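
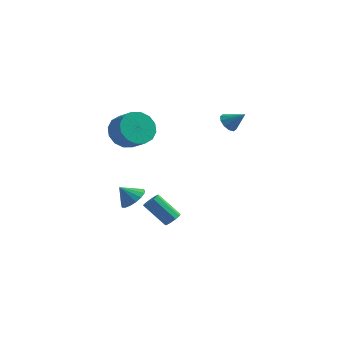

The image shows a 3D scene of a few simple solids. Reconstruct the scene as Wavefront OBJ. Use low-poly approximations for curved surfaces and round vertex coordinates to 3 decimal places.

v -0.388 0.598 -3.568
v -0.105 0.251 -3.266
v -1.349 0.295 -2.05
v -1.632 0.642 -2.352
v -0.011 0.598 -3.182
v -1.254 0.642 -1.966
v -0.093 0.945 -3.279
v -1.336 0.989 -2.062
v -0.313 1.13 -3.51
v -1.556 1.174 -2.294
v -0.569 1.066 -3.769
v -1.812 1.11 -2.553
v -0.74 0.783 -3.934
v -1.983 0.827 -2.718
v -0.747 0.413 -3.928
v -1.99 0.458 -2.711
v -0.586 0.131 -3.753
v -1.829 0.175 -2.537
v -0.332 0.066 -3.492
v -1.576 0.11 -2.275
v -2.532 -0.464 3.104
v -1.824 -0.302 2.331
v -0.941 -0.853 3.023
v -1.648 -1.016 3.796
v -1.794 0.145 2.648
v -0.911 -0.406 3.34
v -1.961 0.429 3.087
v -1.078 -0.123 3.779
v -2.28 0.473 3.531
v -1.397 -0.079 4.223
v -2.668 0.266 3.86
v -1.785 -0.285 4.552
v -3.018 -0.136 3.987
v -2.135 -0.688 4.679
v -3.239 -0.627 3.877
v -2.356 -1.178 4.569
v -3.269 -1.074 3.56
v -2.386 -1.625 4.252
v -3.102 -1.357 3.121
v -2.219 -1.909 3.813
v -2.783 -1.401 2.677
v -1.9 -1.953 3.369
v -2.395 -1.195 2.348
v -1.512 -1.746 3.04
v -2.045 -0.792 2.221
v -1.162 -1.344 2.913
v 1.892 2.673 3.024
v 2.285 2.81 2.55
v 2.788 2.707 3.776
v 2.151 3.145 2.696
v 1.918 3.3 2.966
v 1.675 3.216 3.259
v 1.515 2.925 3.461
v 1.5 2.537 3.497
v 1.634 2.202 3.352
v 1.867 2.047 3.081
v 2.11 2.131 2.789
v 2.27 2.422 2.586
v -2.558 0.505 -2.331
v -2.123 -0.176 -2.143
v -3.242 0.295 -1.509
v -1.951 0.109 -1.927
v -1.918 0.486 -1.804
v -2.031 0.866 -1.802
v -2.266 1.164 -1.921
v -2.567 1.311 -2.134
v -2.867 1.273 -2.392
v -3.095 1.059 -2.637
v -3.201 0.718 -2.811
v -3.159 0.328 -2.876
v -2.98 -0.021 -2.816
v -2.704 -0.25 -2.645
v -2.395 -0.306 -2.402
f 2 1 5
f 2 5 3
f 3 5 6
f 3 6 4
f 5 1 7
f 5 7 6
f 6 7 8
f 6 8 4
f 7 1 9
f 7 9 8
f 8 9 10
f 8 10 4
f 9 1 11
f 9 11 10
f 10 11 12
f 10 12 4
f 11 1 13
f 11 13 12
f 12 13 14
f 12 14 4
f 13 1 15
f 13 15 14
f 14 15 16
f 14 16 4
f 15 1 17
f 15 17 16
f 16 17 18
f 16 18 4
f 17 1 19
f 17 19 18
f 18 19 20
f 18 20 4
f 19 1 2
f 19 2 20
f 20 2 3
f 20 3 4
f 22 21 25
f 22 25 23
f 23 25 26
f 23 26 24
f 25 21 27
f 25 27 26
f 26 27 28
f 26 28 24
f 27 21 29
f 27 29 28
f 28 29 30
f 28 30 24
f 29 21 31
f 29 31 30
f 30 31 32
f 30 32 24
f 31 21 33
f 31 33 32
f 32 33 34
f 32 34 24
f 33 21 35
f 33 35 34
f 34 35 36
f 34 36 24
f 35 21 37
f 35 37 36
f 36 37 38
f 36 38 24
f 37 21 39
f 37 39 38
f 38 39 40
f 38 40 24
f 39 21 41
f 39 41 40
f 40 41 42
f 40 42 24
f 41 21 43
f 41 43 42
f 42 43 44
f 42 44 24
f 43 21 45
f 43 45 44
f 44 45 46
f 44 46 24
f 45 21 22
f 45 22 46
f 46 22 23
f 46 23 24
f 48 47 50
f 48 50 49
f 50 47 51
f 50 51 49
f 51 47 52
f 51 52 49
f 52 47 53
f 52 53 49
f 53 47 54
f 53 54 49
f 54 47 55
f 54 55 49
f 55 47 56
f 55 56 49
f 56 47 57
f 56 57 49
f 57 47 58
f 57 58 49
f 58 47 48
f 58 48 49
f 60 59 62
f 60 62 61
f 62 59 63
f 62 63 61
f 63 59 64
f 63 64 61
f 64 59 65
f 64 65 61
f 65 59 66
f 65 66 61
f 66 59 67
f 66 67 61
f 67 59 68
f 67 68 61
f 68 59 69
f 68 69 61
f 69 59 70
f 69 70 61
f 70 59 71
f 70 71 61
f 71 59 72
f 71 72 61
f 72 59 73
f 72 73 61
f 73 59 60
f 73 60 61



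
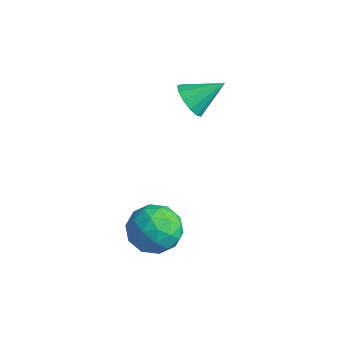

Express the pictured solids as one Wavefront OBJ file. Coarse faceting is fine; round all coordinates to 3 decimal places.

v 3.754 -2.747 -1.234
v 4.639 -3.383 -1
v 2.661 -4.137 -0.88
v 3.546 -4.773 -0.646
v 3.267 -3.934 0.033
v 3.942 -3.075 -0.186
v 3.358 -4.445 -1.694
v 4.033 -3.586 -1.913
v 4.394 -4.432 -1.284
v 4.338 -4.117 -0.217
v 2.962 -3.403 -1.663
v 2.906 -3.088 -0.596
v 4.292 -2.943 -1.148
v 3.008 -4.577 -0.732
v 2.844 -4.084 -0.333
v 3.364 -4.458 -0.195
v 3.883 -2.762 -0.67
v 4.403 -3.136 -0.532
v 3.597 -3.46 0.075
v 2.897 -4.384 -1.348
v 3.417 -4.758 -1.21
v 3.936 -3.062 -1.685
v 4.456 -3.436 -1.547
v 3.703 -4.06 -1.955
v 4.668 -3.933 -1.177
v 4.026 -4.751 -0.969
v 3.916 -4.558 -1.586
v 4.312 -4.053 -1.714
v 4.635 -3.748 -0.55
v 3.993 -4.565 -0.342
v 3.829 -4.072 0.057
v 4.226 -3.567 -0.071
v 4.492 -4.365 -0.717
v 3.307 -2.955 -1.538
v 2.665 -3.772 -1.33
v 3.074 -3.953 -1.809
v 3.471 -3.448 -1.937
v 3.274 -2.769 -0.911
v 2.632 -3.587 -0.703
v 2.988 -3.467 -0.166
v 3.384 -2.962 -0.294
v 2.808 -3.155 -1.163
v 1.602 -0.549 3.29
v 2.229 -0.512 2.764
v 2.238 0.589 4.13
v 1.91 -0.217 2.607
v 1.493 -0.028 2.667
v 1.11 -0.004 2.925
v 0.884 -0.153 3.299
v 0.885 -0.428 3.67
v 1.114 -0.741 3.921
v 1.498 -0.993 3.972
v 1.915 -1.104 3.806
v 2.232 -1.039 3.477
v 2.349 -0.818 3.088
f 1 38 17
f 38 12 41
f 17 41 6
f 38 41 17
f 1 17 13
f 17 6 18
f 13 18 2
f 17 18 13
f 1 13 22
f 13 2 23
f 22 23 8
f 13 23 22
f 1 22 34
f 22 8 37
f 34 37 11
f 22 37 34
f 1 34 38
f 34 11 42
f 38 42 12
f 34 42 38
f 2 18 29
f 18 6 32
f 29 32 10
f 18 32 29
f 6 41 19
f 41 12 40
f 19 40 5
f 41 40 19
f 12 42 39
f 42 11 35
f 39 35 3
f 42 35 39
f 11 37 36
f 37 8 24
f 36 24 7
f 37 24 36
f 8 23 28
f 23 2 25
f 28 25 9
f 23 25 28
f 4 30 16
f 30 10 31
f 16 31 5
f 30 31 16
f 4 16 14
f 16 5 15
f 14 15 3
f 16 15 14
f 4 14 21
f 14 3 20
f 21 20 7
f 14 20 21
f 4 21 26
f 21 7 27
f 26 27 9
f 21 27 26
f 4 26 30
f 26 9 33
f 30 33 10
f 26 33 30
f 5 31 19
f 31 10 32
f 19 32 6
f 31 32 19
f 3 15 39
f 15 5 40
f 39 40 12
f 15 40 39
f 7 20 36
f 20 3 35
f 36 35 11
f 20 35 36
f 9 27 28
f 27 7 24
f 28 24 8
f 27 24 28
f 10 33 29
f 33 9 25
f 29 25 2
f 33 25 29
f 44 43 46
f 44 46 45
f 46 43 47
f 46 47 45
f 47 43 48
f 47 48 45
f 48 43 49
f 48 49 45
f 49 43 50
f 49 50 45
f 50 43 51
f 50 51 45
f 51 43 52
f 51 52 45
f 52 43 53
f 52 53 45
f 53 43 54
f 53 54 45
f 54 43 55
f 54 55 45
f 55 43 44
f 55 44 45



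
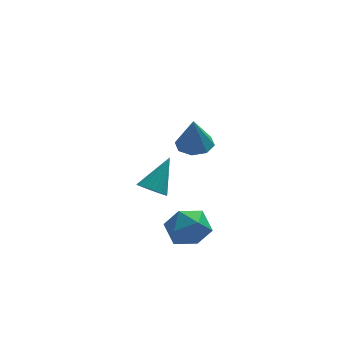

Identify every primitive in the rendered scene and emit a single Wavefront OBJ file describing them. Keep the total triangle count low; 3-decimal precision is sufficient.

v 2.682 -2.024 -2.682
v 3.589 -2.691 -2.211
v 2.111 -3.569 -3.769
v 3.018 -4.236 -3.298
v 2.078 -3.901 -2.596
v 2.432 -2.947 -1.924
v 3.268 -3.313 -4.056
v 3.622 -2.359 -3.384
v 3.951 -3.488 -3.061
v 3.216 -3.851 -2.158
v 2.484 -2.409 -3.822
v 1.749 -2.772 -2.919
v 1.652 0.904 -3.147
v 1.967 1.407 -3.712
v 2.688 1.976 -1.613
v 1.678 1.567 -3.629
v 1.384 1.612 -3.462
v 1.136 1.534 -3.24
v 0.978 1.347 -3.003
v 0.936 1.084 -2.791
v 1.018 0.789 -2.64
v 1.21 0.514 -2.577
v 1.478 0.307 -2.613
v 1.776 0.202 -2.741
v 2.053 0.219 -2.939
v 2.26 0.354 -3.174
v 2.363 0.584 -3.404
v 2.342 0.87 -3.589
v 2.202 1.161 -3.698
v 3.305 -2.068 2.083
v 4.192 -2.347 2.093
v 3.195 -2.352 3.837
v 4.126 -1.647 2.203
v 3.578 -1.193 2.242
v 2.871 -1.252 2.188
v 2.418 -1.788 2.073
v 2.484 -2.489 1.963
v 3.031 -2.942 1.924
v 3.739 -2.883 1.978
f 1 12 6
f 1 6 2
f 1 2 8
f 1 8 11
f 1 11 12
f 2 6 10
f 6 12 5
f 12 11 3
f 11 8 7
f 8 2 9
f 4 10 5
f 4 5 3
f 4 3 7
f 4 7 9
f 4 9 10
f 5 10 6
f 3 5 12
f 7 3 11
f 9 7 8
f 10 9 2
f 14 13 16
f 14 16 15
f 16 13 17
f 16 17 15
f 17 13 18
f 17 18 15
f 18 13 19
f 18 19 15
f 19 13 20
f 19 20 15
f 20 13 21
f 20 21 15
f 21 13 22
f 21 22 15
f 22 13 23
f 22 23 15
f 23 13 24
f 23 24 15
f 24 13 25
f 24 25 15
f 25 13 26
f 25 26 15
f 26 13 27
f 26 27 15
f 27 13 28
f 27 28 15
f 28 13 29
f 28 29 15
f 29 13 14
f 29 14 15
f 31 30 33
f 31 33 32
f 33 30 34
f 33 34 32
f 34 30 35
f 34 35 32
f 35 30 36
f 35 36 32
f 36 30 37
f 36 37 32
f 37 30 38
f 37 38 32
f 38 30 39
f 38 39 32
f 39 30 31
f 39 31 32



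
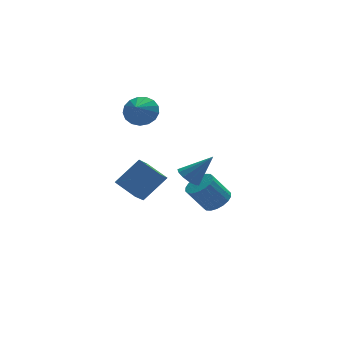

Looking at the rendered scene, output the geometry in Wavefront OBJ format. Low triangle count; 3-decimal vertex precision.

v 2.087 0.499 -3.904
v 2.832 0.774 -3.421
v 1.838 0.955 -1.992
v 1.093 0.681 -2.476
v 2.683 1.13 -3.57
v 1.689 1.311 -2.141
v 2.416 1.361 -3.785
v 1.422 1.542 -2.356
v 2.083 1.422 -4.024
v 1.089 1.603 -2.595
v 1.751 1.299 -4.239
v 0.757 1.481 -2.811
v 1.486 1.019 -4.388
v 0.492 1.2 -2.96
v 1.34 0.635 -4.441
v 0.346 0.817 -3.013
v 1.342 0.225 -4.388
v 0.348 0.406 -2.959
v 1.491 -0.131 -4.239
v 0.497 0.05 -2.81
v 1.758 -0.362 -4.024
v 0.764 -0.181 -2.595
v 2.091 -0.423 -3.785
v 1.097 -0.242 -2.356
v 2.423 -0.301 -3.569
v 1.429 -0.119 -2.141
v 2.688 -0.02 -3.42
v 1.694 0.161 -1.992
v 2.834 0.363 -3.367
v 1.84 0.545 -1.939
v -0.853 -3.098 0.349
v -0.481 -2.456 0.142
v 0.393 -3.362 1.771
v -0.783 -2.335 0.429
v -1.107 -2.456 0.691
v -1.351 -2.781 0.844
v -1.437 -3.206 0.84
v -1.337 -3.597 0.68
v -1.084 -3.829 0.415
v -0.758 -3.829 0.129
v -0.462 -3.597 -0.087
v -0.29 -3.206 -0.165
v -0.297 -2.781 -0.08
v -0.988 4.457 1.712
v -0.206 4.543 2.391
v -1.612 3.523 2.548
v -0.53 4.891 2.539
v -0.959 5.139 2.496
v -1.395 5.232 2.274
v -1.737 5.147 1.924
v -1.909 4.903 1.524
v -1.869 4.558 1.168
v -1.627 4.19 0.936
v -1.24 3.882 0.882
v -0.794 3.707 1.019
v -0.393 3.703 1.313
v -0.128 3.872 1.7
v -0.061 4.175 2.089
v -2.544 0.797 -2.884
v -3.294 2.021 -2.274
v -1.762 1.745 -3.827
v -2.512 2.97 -3.218
v -1.088 0.99 -1.482
v -1.838 2.215 -0.873
v -0.306 1.939 -2.426
v -1.056 3.163 -1.816
f 2 1 5
f 2 5 3
f 3 5 6
f 3 6 4
f 5 1 7
f 5 7 6
f 6 7 8
f 6 8 4
f 7 1 9
f 7 9 8
f 8 9 10
f 8 10 4
f 9 1 11
f 9 11 10
f 10 11 12
f 10 12 4
f 11 1 13
f 11 13 12
f 12 13 14
f 12 14 4
f 13 1 15
f 13 15 14
f 14 15 16
f 14 16 4
f 15 1 17
f 15 17 16
f 16 17 18
f 16 18 4
f 17 1 19
f 17 19 18
f 18 19 20
f 18 20 4
f 19 1 21
f 19 21 20
f 20 21 22
f 20 22 4
f 21 1 23
f 21 23 22
f 22 23 24
f 22 24 4
f 23 1 25
f 23 25 24
f 24 25 26
f 24 26 4
f 25 1 27
f 25 27 26
f 26 27 28
f 26 28 4
f 27 1 29
f 27 29 28
f 28 29 30
f 28 30 4
f 29 1 2
f 29 2 30
f 30 2 3
f 30 3 4
f 32 31 34
f 32 34 33
f 34 31 35
f 34 35 33
f 35 31 36
f 35 36 33
f 36 31 37
f 36 37 33
f 37 31 38
f 37 38 33
f 38 31 39
f 38 39 33
f 39 31 40
f 39 40 33
f 40 31 41
f 40 41 33
f 41 31 42
f 41 42 33
f 42 31 43
f 42 43 33
f 43 31 32
f 43 32 33
f 45 44 47
f 45 47 46
f 47 44 48
f 47 48 46
f 48 44 49
f 48 49 46
f 49 44 50
f 49 50 46
f 50 44 51
f 50 51 46
f 51 44 52
f 51 52 46
f 52 44 53
f 52 53 46
f 53 44 54
f 53 54 46
f 54 44 55
f 54 55 46
f 55 44 56
f 55 56 46
f 56 44 57
f 56 57 46
f 57 44 58
f 57 58 46
f 58 44 45
f 58 45 46
f 60 62 59
f 63 60 59
f 59 62 61
f 61 63 59
f 60 66 62
f 64 60 63
f 64 66 60
f 62 66 61
f 65 63 61
f 61 66 65
f 65 64 63
f 66 64 65



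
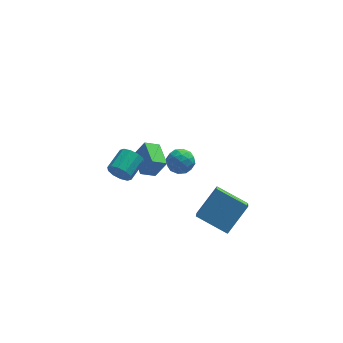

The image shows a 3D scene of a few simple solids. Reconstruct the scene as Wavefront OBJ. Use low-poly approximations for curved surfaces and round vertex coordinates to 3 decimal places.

v -1.591 3.229 -3.963
v -2.506 2.988 -3.443
v -1.884 4.923 -3.693
v -2.799 4.682 -3.173
v -0.881 3.158 -2.747
v -1.796 2.917 -2.227
v -1.174 4.852 -2.477
v -2.089 4.611 -1.957
v 2.228 -1.203 -5.28
v 1.985 -2.853 -3.876
v 0.507 -0.219 -4.421
v 0.265 -1.869 -3.017
v 3.535 -0.171 -3.843
v 3.293 -1.821 -2.439
v 1.815 0.813 -2.984
v 1.572 -0.837 -1.58
v -0.154 1.879 -0.741
v 0.433 1.221 -0.985
v -1.053 0.859 -0.155
v -0.466 0.201 -0.399
v -0.241 0.793 0.261
v 0.315 1.424 -0.101
v -0.935 0.656 -1.039
v -0.379 1.287 -1.401
v -0.049 0.466 -1.169
v 0.379 0.55 -0.366
v -0.999 1.53 -0.774
v -0.571 1.614 0.029
v 0.218 1.639 -0.915
v -0.838 0.441 -0.225
v -0.706 0.789 0.163
v -0.361 0.402 0.019
v 0.148 1.758 -0.395
v 0.494 1.372 -0.539
v 0.098 1.121 0.194
v -1.114 0.708 -0.601
v -0.768 0.322 -0.745
v -0.259 1.678 -1.159
v 0.086 1.291 -1.303
v -0.718 0.959 -1.334
v 0.28 0.809 -1.166
v -0.248 0.209 -0.821
v -0.524 0.477 -1.198
v -0.198 0.847 -1.411
v 0.532 0.859 -0.694
v 0.004 0.259 -0.349
v 0.136 0.607 0.039
v 0.462 0.978 -0.174
v 0.248 0.415 -0.802
v -0.624 1.821 -0.791
v -1.152 1.221 -0.446
v -1.082 1.102 -0.966
v -0.756 1.473 -1.179
v -0.372 1.871 -0.319
v -0.9 1.271 0.026
v -0.422 1.233 0.271
v -0.096 1.603 0.058
v -0.868 1.665 -0.338
v -4.186 -3.676 3.248
v -3.757 -3.74 2.612
v -2.964 -2.627 3.036
v -3.394 -2.564 3.672
v -4.119 -3.445 2.517
v -3.326 -2.333 2.94
v -4.506 -3.239 2.7
v -3.714 -2.127 3.124
v -4.772 -3.2 3.094
v -3.979 -2.088 3.517
v -4.813 -3.343 3.546
v -4.021 -2.23 3.97
v -4.616 -3.613 3.884
v -3.823 -2.5 4.308
v -4.254 -3.907 3.98
v -3.461 -2.795 4.403
v -3.866 -4.113 3.796
v -3.074 -3.001 4.22
v -3.601 -4.152 3.403
v -2.808 -3.04 3.826
v -3.559 -4.01 2.95
v -2.767 -2.897 3.374
f 2 4 1
f 5 2 1
f 1 4 3
f 3 5 1
f 2 8 4
f 6 2 5
f 6 8 2
f 4 8 3
f 7 5 3
f 3 8 7
f 7 6 5
f 8 6 7
f 10 12 9
f 13 10 9
f 9 12 11
f 11 13 9
f 10 16 12
f 14 10 13
f 14 16 10
f 12 16 11
f 15 13 11
f 11 16 15
f 15 14 13
f 16 14 15
f 17 54 33
f 54 28 57
f 33 57 22
f 54 57 33
f 17 33 29
f 33 22 34
f 29 34 18
f 33 34 29
f 17 29 38
f 29 18 39
f 38 39 24
f 29 39 38
f 17 38 50
f 38 24 53
f 50 53 27
f 38 53 50
f 17 50 54
f 50 27 58
f 54 58 28
f 50 58 54
f 18 34 45
f 34 22 48
f 45 48 26
f 34 48 45
f 22 57 35
f 57 28 56
f 35 56 21
f 57 56 35
f 28 58 55
f 58 27 51
f 55 51 19
f 58 51 55
f 27 53 52
f 53 24 40
f 52 40 23
f 53 40 52
f 24 39 44
f 39 18 41
f 44 41 25
f 39 41 44
f 20 46 32
f 46 26 47
f 32 47 21
f 46 47 32
f 20 32 30
f 32 21 31
f 30 31 19
f 32 31 30
f 20 30 37
f 30 19 36
f 37 36 23
f 30 36 37
f 20 37 42
f 37 23 43
f 42 43 25
f 37 43 42
f 20 42 46
f 42 25 49
f 46 49 26
f 42 49 46
f 21 47 35
f 47 26 48
f 35 48 22
f 47 48 35
f 19 31 55
f 31 21 56
f 55 56 28
f 31 56 55
f 23 36 52
f 36 19 51
f 52 51 27
f 36 51 52
f 25 43 44
f 43 23 40
f 44 40 24
f 43 40 44
f 26 49 45
f 49 25 41
f 45 41 18
f 49 41 45
f 60 59 63
f 60 63 61
f 61 63 64
f 61 64 62
f 63 59 65
f 63 65 64
f 64 65 66
f 64 66 62
f 65 59 67
f 65 67 66
f 66 67 68
f 66 68 62
f 67 59 69
f 67 69 68
f 68 69 70
f 68 70 62
f 69 59 71
f 69 71 70
f 70 71 72
f 70 72 62
f 71 59 73
f 71 73 72
f 72 73 74
f 72 74 62
f 73 59 75
f 73 75 74
f 74 75 76
f 74 76 62
f 75 59 77
f 75 77 76
f 76 77 78
f 76 78 62
f 77 59 79
f 77 79 78
f 78 79 80
f 78 80 62
f 79 59 60
f 79 60 80
f 80 60 61
f 80 61 62



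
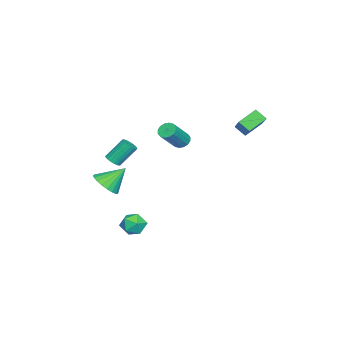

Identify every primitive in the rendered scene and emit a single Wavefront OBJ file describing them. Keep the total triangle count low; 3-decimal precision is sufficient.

v -2.358 -0.42 0.865
v -1.91 -0.139 0.561
v -0.654 -0.659 1.931
v -1.102 -0.94 2.235
v -2.029 0.081 0.753
v -0.773 -0.438 2.123
v -2.236 0.167 0.975
v -0.98 -0.352 2.346
v -2.476 0.096 1.168
v -1.22 -0.424 2.538
v -2.684 -0.114 1.28
v -1.428 -0.633 2.65
v -2.805 -0.406 1.28
v -1.549 -0.925 2.65
v -2.806 -0.701 1.169
v -1.55 -1.221 2.539
v -2.687 -0.922 0.977
v -1.431 -1.441 2.347
v -2.48 -1.008 0.754
v -1.224 -1.527 2.125
v -2.24 -0.936 0.562
v -0.984 -1.456 1.932
v -2.032 -0.727 0.45
v -0.776 -1.246 1.82
v -1.911 -0.435 0.45
v -0.655 -0.954 1.82
v 1.441 -3.897 -1.498
v 1.907 -4.441 -0.786
v 0.819 -2.863 -0.302
v 2.198 -4.155 -0.882
v 2.359 -3.824 -1.084
v 2.362 -3.506 -1.358
v 2.205 -3.255 -1.657
v 1.916 -3.116 -1.928
v 1.545 -3.112 -2.124
v 1.156 -3.243 -2.213
v 0.816 -3.488 -2.178
v 0.585 -3.803 -2.025
v 0.501 -4.135 -1.782
v 0.58 -4.426 -1.489
v 0.808 -4.625 -1.198
v 1.146 -4.699 -0.959
v 1.534 -4.634 -0.813
v 2.695 -1.344 -3.233
v 3.314 -0.729 -3.249
v 3.666 -2.331 -3.511
v 4.285 -1.716 -3.527
v 3.897 -1.924 -2.774
v 3.297 -1.314 -2.602
v 3.683 -1.746 -4.158
v 3.083 -1.136 -3.986
v 3.925 -0.978 -3.821
v 4.058 -1.088 -2.966
v 2.922 -1.972 -3.794
v 3.055 -2.082 -2.939
v -0.239 -4.019 -0.354
v 0.208 -4.179 -0.057
v -0.314 -3.281 1.211
v -0.761 -3.121 0.914
v 0.286 -3.986 -0.162
v -0.236 -3.088 1.107
v 0.273 -3.799 -0.3
v -0.249 -2.9 0.969
v 0.171 -3.649 -0.447
v -0.351 -2.751 0.822
v -0.001 -3.564 -0.578
v -0.523 -2.666 0.69
v -0.215 -3.558 -0.671
v -0.737 -2.66 0.598
v -0.432 -3.631 -0.709
v -0.955 -2.733 0.56
v -0.617 -3.771 -0.685
v -1.139 -2.873 0.584
v -0.736 -3.954 -0.605
v -1.258 -3.056 0.664
v -0.769 -4.149 -0.481
v -1.291 -3.251 0.788
v -0.71 -4.321 -0.335
v -1.232 -3.423 0.934
v -0.57 -4.44 -0.193
v -1.092 -3.542 1.076
v -0.373 -4.487 -0.078
v -0.895 -3.589 1.191
v -0.152 -4.453 -0.012
v -0.675 -3.555 1.257
v 0.053 -4.344 -0.004
v -0.469 -3.446 1.265
v -2.85 4.376 2.734
v -2.998 3.691 3.299
v -1.271 5.028 3.939
v -1.419 4.343 4.503
v -1.981 3.597 2.017
v -2.129 2.912 2.581
v -0.402 4.249 3.221
v -0.55 3.564 3.786
f 2 1 5
f 2 5 3
f 3 5 6
f 3 6 4
f 5 1 7
f 5 7 6
f 6 7 8
f 6 8 4
f 7 1 9
f 7 9 8
f 8 9 10
f 8 10 4
f 9 1 11
f 9 11 10
f 10 11 12
f 10 12 4
f 11 1 13
f 11 13 12
f 12 13 14
f 12 14 4
f 13 1 15
f 13 15 14
f 14 15 16
f 14 16 4
f 15 1 17
f 15 17 16
f 16 17 18
f 16 18 4
f 17 1 19
f 17 19 18
f 18 19 20
f 18 20 4
f 19 1 21
f 19 21 20
f 20 21 22
f 20 22 4
f 21 1 23
f 21 23 22
f 22 23 24
f 22 24 4
f 23 1 25
f 23 25 24
f 24 25 26
f 24 26 4
f 25 1 2
f 25 2 26
f 26 2 3
f 26 3 4
f 28 27 30
f 28 30 29
f 30 27 31
f 30 31 29
f 31 27 32
f 31 32 29
f 32 27 33
f 32 33 29
f 33 27 34
f 33 34 29
f 34 27 35
f 34 35 29
f 35 27 36
f 35 36 29
f 36 27 37
f 36 37 29
f 37 27 38
f 37 38 29
f 38 27 39
f 38 39 29
f 39 27 40
f 39 40 29
f 40 27 41
f 40 41 29
f 41 27 42
f 41 42 29
f 42 27 43
f 42 43 29
f 43 27 28
f 43 28 29
f 44 55 49
f 44 49 45
f 44 45 51
f 44 51 54
f 44 54 55
f 45 49 53
f 49 55 48
f 55 54 46
f 54 51 50
f 51 45 52
f 47 53 48
f 47 48 46
f 47 46 50
f 47 50 52
f 47 52 53
f 48 53 49
f 46 48 55
f 50 46 54
f 52 50 51
f 53 52 45
f 57 56 60
f 57 60 58
f 58 60 61
f 58 61 59
f 60 56 62
f 60 62 61
f 61 62 63
f 61 63 59
f 62 56 64
f 62 64 63
f 63 64 65
f 63 65 59
f 64 56 66
f 64 66 65
f 65 66 67
f 65 67 59
f 66 56 68
f 66 68 67
f 67 68 69
f 67 69 59
f 68 56 70
f 68 70 69
f 69 70 71
f 69 71 59
f 70 56 72
f 70 72 71
f 71 72 73
f 71 73 59
f 72 56 74
f 72 74 73
f 73 74 75
f 73 75 59
f 74 56 76
f 74 76 75
f 75 76 77
f 75 77 59
f 76 56 78
f 76 78 77
f 77 78 79
f 77 79 59
f 78 56 80
f 78 80 79
f 79 80 81
f 79 81 59
f 80 56 82
f 80 82 81
f 81 82 83
f 81 83 59
f 82 56 84
f 82 84 83
f 83 84 85
f 83 85 59
f 84 56 86
f 84 86 85
f 85 86 87
f 85 87 59
f 86 56 57
f 86 57 87
f 87 57 58
f 87 58 59
f 89 91 88
f 92 89 88
f 88 91 90
f 90 92 88
f 89 95 91
f 93 89 92
f 93 95 89
f 91 95 90
f 94 92 90
f 90 95 94
f 94 93 92
f 95 93 94



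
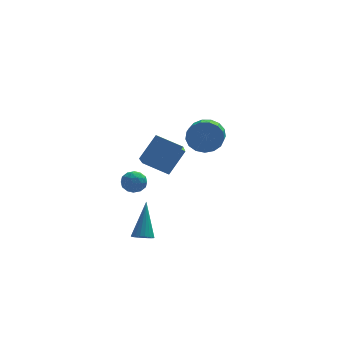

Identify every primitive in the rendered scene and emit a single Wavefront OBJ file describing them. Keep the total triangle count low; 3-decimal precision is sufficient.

v -3.17 -1.857 1.193
v -2.727 -1.377 0.991
v -2.493 -2.643 0.809
v -2.05 -2.163 0.607
v -2.15 -2.277 1.273
v -2.568 -1.792 1.511
v -2.652 -2.228 0.289
v -3.07 -1.743 0.527
v -2.407 -1.607 0.432
v -2.097 -1.637 1.041
v -3.123 -2.383 0.759
v -2.813 -2.413 1.368
v -3.008 -1.548 1.126
v -2.212 -2.472 0.674
v -2.271 -2.539 1.066
v -2.011 -2.257 0.947
v -2.914 -1.792 1.431
v -2.654 -1.51 1.312
v -2.315 -2.039 1.478
v -2.566 -2.51 0.488
v -2.306 -2.228 0.369
v -3.209 -1.763 0.853
v -2.949 -1.481 0.734
v -2.905 -1.981 0.322
v -2.56 -1.401 0.679
v -2.162 -1.863 0.453
v -2.515 -1.901 0.266
v -2.761 -1.616 0.406
v -2.377 -1.419 1.036
v -1.979 -1.88 0.811
v -2.038 -1.948 1.202
v -2.284 -1.662 1.342
v -2.189 -1.553 0.708
v -3.241 -2.14 0.989
v -2.843 -2.601 0.764
v -2.936 -2.358 0.458
v -3.182 -2.072 0.598
v -3.058 -2.157 1.347
v -2.66 -2.619 1.121
v -2.459 -2.404 1.394
v -2.705 -2.119 1.534
v -3.031 -2.467 1.092
v -2.302 -3.798 -1.92
v -1.867 -3.536 -2.155
v -2.058 -2.622 -0.16
v -2.045 -3.402 -2.22
v -2.268 -3.336 -2.233
v -2.497 -3.349 -2.192
v -2.692 -3.441 -2.104
v -2.82 -3.594 -1.984
v -2.858 -3.782 -1.853
v -2.8 -3.974 -1.733
v -2.656 -4.134 -1.645
v -2.451 -4.237 -1.605
v -2.22 -4.264 -1.62
v -2.004 -4.21 -1.686
v -1.839 -4.085 -1.792
v -1.754 -3.91 -1.921
v -1.764 -3.716 -2.049
v 1.352 3.608 1.281
v 1.785 3.279 0.465
v 1.581 1.923 0.904
v 1.148 2.252 1.719
v 2.139 3.325 0.769
v 1.935 1.968 1.208
v 2.312 3.435 1.191
v 2.108 2.079 1.63
v 2.266 3.585 1.633
v 2.062 2.228 2.072
v 2.01 3.74 1.994
v 1.807 2.384 2.433
v 1.604 3.865 2.192
v 1.4 2.509 2.631
v 1.14 3.931 2.181
v 0.936 2.575 2.62
v 0.724 3.924 1.964
v 0.52 2.567 2.403
v 0.452 3.843 1.59
v 0.248 2.487 2.029
v 0.387 3.709 1.145
v 0.183 2.353 1.584
v 0.542 3.552 0.732
v 0.338 2.196 1.17
v 0.883 3.408 0.444
v 0.679 2.052 0.882
v 1.331 3.309 0.347
v 1.128 1.953 0.786
v -2.386 -2.745 2.848
v -1.55 -2.034 4.04
v -2.157 -1.13 1.724
v -1.321 -0.42 2.916
v -1.139 -3.3 2.304
v -0.303 -2.59 3.496
v -0.91 -1.686 1.18
v -0.074 -0.975 2.372
f 1 38 17
f 38 12 41
f 17 41 6
f 38 41 17
f 1 17 13
f 17 6 18
f 13 18 2
f 17 18 13
f 1 13 22
f 13 2 23
f 22 23 8
f 13 23 22
f 1 22 34
f 22 8 37
f 34 37 11
f 22 37 34
f 1 34 38
f 34 11 42
f 38 42 12
f 34 42 38
f 2 18 29
f 18 6 32
f 29 32 10
f 18 32 29
f 6 41 19
f 41 12 40
f 19 40 5
f 41 40 19
f 12 42 39
f 42 11 35
f 39 35 3
f 42 35 39
f 11 37 36
f 37 8 24
f 36 24 7
f 37 24 36
f 8 23 28
f 23 2 25
f 28 25 9
f 23 25 28
f 4 30 16
f 30 10 31
f 16 31 5
f 30 31 16
f 4 16 14
f 16 5 15
f 14 15 3
f 16 15 14
f 4 14 21
f 14 3 20
f 21 20 7
f 14 20 21
f 4 21 26
f 21 7 27
f 26 27 9
f 21 27 26
f 4 26 30
f 26 9 33
f 30 33 10
f 26 33 30
f 5 31 19
f 31 10 32
f 19 32 6
f 31 32 19
f 3 15 39
f 15 5 40
f 39 40 12
f 15 40 39
f 7 20 36
f 20 3 35
f 36 35 11
f 20 35 36
f 9 27 28
f 27 7 24
f 28 24 8
f 27 24 28
f 10 33 29
f 33 9 25
f 29 25 2
f 33 25 29
f 44 43 46
f 44 46 45
f 46 43 47
f 46 47 45
f 47 43 48
f 47 48 45
f 48 43 49
f 48 49 45
f 49 43 50
f 49 50 45
f 50 43 51
f 50 51 45
f 51 43 52
f 51 52 45
f 52 43 53
f 52 53 45
f 53 43 54
f 53 54 45
f 54 43 55
f 54 55 45
f 55 43 56
f 55 56 45
f 56 43 57
f 56 57 45
f 57 43 58
f 57 58 45
f 58 43 59
f 58 59 45
f 59 43 44
f 59 44 45
f 61 60 64
f 61 64 62
f 62 64 65
f 62 65 63
f 64 60 66
f 64 66 65
f 65 66 67
f 65 67 63
f 66 60 68
f 66 68 67
f 67 68 69
f 67 69 63
f 68 60 70
f 68 70 69
f 69 70 71
f 69 71 63
f 70 60 72
f 70 72 71
f 71 72 73
f 71 73 63
f 72 60 74
f 72 74 73
f 73 74 75
f 73 75 63
f 74 60 76
f 74 76 75
f 75 76 77
f 75 77 63
f 76 60 78
f 76 78 77
f 77 78 79
f 77 79 63
f 78 60 80
f 78 80 79
f 79 80 81
f 79 81 63
f 80 60 82
f 80 82 81
f 81 82 83
f 81 83 63
f 82 60 84
f 82 84 83
f 83 84 85
f 83 85 63
f 84 60 86
f 84 86 85
f 85 86 87
f 85 87 63
f 86 60 61
f 86 61 87
f 87 61 62
f 87 62 63
f 89 91 88
f 92 89 88
f 88 91 90
f 90 92 88
f 89 95 91
f 93 89 92
f 93 95 89
f 91 95 90
f 94 92 90
f 90 95 94
f 94 93 92
f 95 93 94



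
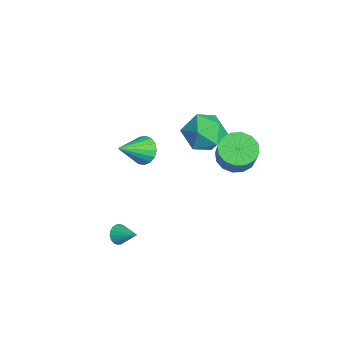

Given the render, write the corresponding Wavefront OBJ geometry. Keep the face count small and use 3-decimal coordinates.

v -3.086 -1.461 0.458
v -2.76 -1.81 -0.221
v -2.494 -2.859 1.462
v -2.466 -1.584 -0.079
v -2.313 -1.33 0.185
v -2.337 -1.106 0.512
v -2.533 -0.963 0.827
v -2.855 -0.934 1.057
v -3.231 -1.026 1.15
v -3.573 -1.217 1.085
v -3.803 -1.464 0.876
v -3.869 -1.711 0.572
v -3.756 -1.9 0.241
v -3.489 -1.988 -0.04
v -3.13 -1.956 -0.206
v -0.316 2.29 1.609
v 0.167 1.506 1.273
v 0.819 1.426 2.395
v 0.336 2.21 2.731
v 0.451 1.903 1.136
v 1.102 1.824 2.258
v 0.529 2.404 1.126
v 1.181 2.325 2.248
v 0.381 2.875 1.245
v 1.033 2.795 2.367
v 0.046 3.188 1.462
v 0.698 3.109 2.584
v -0.385 3.261 1.718
v 0.267 3.182 2.84
v -0.799 3.074 1.945
v -0.147 2.994 3.067
v -1.082 2.676 2.082
v -0.431 2.597 3.204
v -1.161 2.175 2.092
v -0.509 2.096 3.214
v -1.013 1.705 1.973
v -0.361 1.625 3.095
v -0.678 1.391 1.756
v -0.026 1.312 2.878
v -0.247 1.318 1.5
v 0.405 1.239 2.622
v 2.632 -4.066 0.015
v 3.021 -4.235 -0.336
v 3.448 -3.414 0.605
v 2.936 -4.032 -0.443
v 2.79 -3.835 -0.459
v 2.614 -3.685 -0.381
v 2.441 -3.61 -0.225
v 2.306 -3.625 -0.022
v 2.235 -3.727 0.189
v 2.243 -3.897 0.365
v 2.328 -4.1 0.472
v 2.474 -4.297 0.488
v 2.65 -4.447 0.411
v 2.823 -4.523 0.255
v 2.958 -4.507 0.051
v 3.029 -4.405 -0.16
v -2.341 1.63 1.821
v -1.411 2.221 2.318
v -1.809 -0.001 2.762
v -0.879 0.59 3.259
v -2.011 0.859 3.588
v -2.34 1.866 3.006
v -0.88 0.354 2.074
v -1.209 1.361 1.492
v -0.508 1.432 2.474
v -1.207 1.744 3.411
v -2.013 0.476 1.669
v -2.712 0.788 2.606
f 2 1 4
f 2 4 3
f 4 1 5
f 4 5 3
f 5 1 6
f 5 6 3
f 6 1 7
f 6 7 3
f 7 1 8
f 7 8 3
f 8 1 9
f 8 9 3
f 9 1 10
f 9 10 3
f 10 1 11
f 10 11 3
f 11 1 12
f 11 12 3
f 12 1 13
f 12 13 3
f 13 1 14
f 13 14 3
f 14 1 15
f 14 15 3
f 15 1 2
f 15 2 3
f 17 16 20
f 17 20 18
f 18 20 21
f 18 21 19
f 20 16 22
f 20 22 21
f 21 22 23
f 21 23 19
f 22 16 24
f 22 24 23
f 23 24 25
f 23 25 19
f 24 16 26
f 24 26 25
f 25 26 27
f 25 27 19
f 26 16 28
f 26 28 27
f 27 28 29
f 27 29 19
f 28 16 30
f 28 30 29
f 29 30 31
f 29 31 19
f 30 16 32
f 30 32 31
f 31 32 33
f 31 33 19
f 32 16 34
f 32 34 33
f 33 34 35
f 33 35 19
f 34 16 36
f 34 36 35
f 35 36 37
f 35 37 19
f 36 16 38
f 36 38 37
f 37 38 39
f 37 39 19
f 38 16 40
f 38 40 39
f 39 40 41
f 39 41 19
f 40 16 17
f 40 17 41
f 41 17 18
f 41 18 19
f 43 42 45
f 43 45 44
f 45 42 46
f 45 46 44
f 46 42 47
f 46 47 44
f 47 42 48
f 47 48 44
f 48 42 49
f 48 49 44
f 49 42 50
f 49 50 44
f 50 42 51
f 50 51 44
f 51 42 52
f 51 52 44
f 52 42 53
f 52 53 44
f 53 42 54
f 53 54 44
f 54 42 55
f 54 55 44
f 55 42 56
f 55 56 44
f 56 42 57
f 56 57 44
f 57 42 43
f 57 43 44
f 58 69 63
f 58 63 59
f 58 59 65
f 58 65 68
f 58 68 69
f 59 63 67
f 63 69 62
f 69 68 60
f 68 65 64
f 65 59 66
f 61 67 62
f 61 62 60
f 61 60 64
f 61 64 66
f 61 66 67
f 62 67 63
f 60 62 69
f 64 60 68
f 66 64 65
f 67 66 59



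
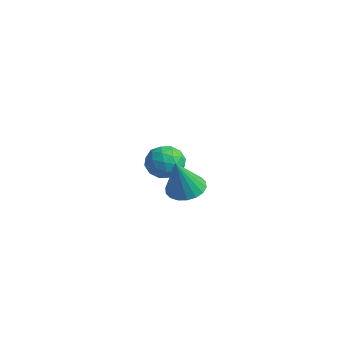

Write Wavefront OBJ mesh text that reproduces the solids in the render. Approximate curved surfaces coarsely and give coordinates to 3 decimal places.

v 3.209 1.96 0.705
v 3.617 1.394 0.403
v 3.511 1.36 2.235
v 3.849 1.636 0.452
v 3.954 1.942 0.552
v 3.911 2.251 0.682
v 3.729 2.503 0.816
v 3.445 2.647 0.929
v 3.114 2.655 0.997
v 2.802 2.526 1.008
v 2.57 2.284 0.958
v 2.465 1.978 0.859
v 2.508 1.669 0.729
v 2.689 1.417 0.595
v 2.974 1.273 0.482
v 3.305 1.265 0.414
v -1.655 4.122 0.195
v -1.11 4.478 -0.353
v -1.83 3.062 -0.667
v -1.285 3.418 -1.215
v -1.002 3.11 -0.473
v -0.894 3.765 0.06
v -2.046 3.775 -1.08
v -1.938 4.43 -0.547
v -1.351 4.263 -1.141
v -0.706 3.852 -0.767
v -2.234 3.688 -0.253
v -1.589 3.277 0.121
v -1.367 4.393 -0.003
v -1.573 3.147 -1.017
v -1.407 2.966 -0.581
v -1.086 3.175 -0.903
v -1.24 3.974 0.239
v -0.92 4.183 -0.083
v -0.857 3.379 -0.154
v -2.02 3.357 -0.937
v -1.7 3.566 -1.259
v -1.854 4.365 -0.117
v -1.533 4.574 -0.439
v -2.083 4.161 -0.866
v -1.188 4.476 -0.789
v -1.291 3.853 -1.296
v -1.739 4.063 -1.216
v -1.675 4.448 -0.903
v -0.809 4.235 -0.569
v -0.912 3.611 -1.075
v -0.746 3.43 -0.639
v -0.682 3.816 -0.326
v -0.951 4.108 -1.032
v -2.028 3.929 0.055
v -2.131 3.305 -0.451
v -2.258 3.724 -0.694
v -2.194 4.11 -0.381
v -1.649 3.687 0.276
v -1.752 3.064 -0.231
v -1.265 3.092 -0.117
v -1.201 3.477 0.196
v -1.989 3.432 0.012
f 2 1 4
f 2 4 3
f 4 1 5
f 4 5 3
f 5 1 6
f 5 6 3
f 6 1 7
f 6 7 3
f 7 1 8
f 7 8 3
f 8 1 9
f 8 9 3
f 9 1 10
f 9 10 3
f 10 1 11
f 10 11 3
f 11 1 12
f 11 12 3
f 12 1 13
f 12 13 3
f 13 1 14
f 13 14 3
f 14 1 15
f 14 15 3
f 15 1 16
f 15 16 3
f 16 1 2
f 16 2 3
f 17 54 33
f 54 28 57
f 33 57 22
f 54 57 33
f 17 33 29
f 33 22 34
f 29 34 18
f 33 34 29
f 17 29 38
f 29 18 39
f 38 39 24
f 29 39 38
f 17 38 50
f 38 24 53
f 50 53 27
f 38 53 50
f 17 50 54
f 50 27 58
f 54 58 28
f 50 58 54
f 18 34 45
f 34 22 48
f 45 48 26
f 34 48 45
f 22 57 35
f 57 28 56
f 35 56 21
f 57 56 35
f 28 58 55
f 58 27 51
f 55 51 19
f 58 51 55
f 27 53 52
f 53 24 40
f 52 40 23
f 53 40 52
f 24 39 44
f 39 18 41
f 44 41 25
f 39 41 44
f 20 46 32
f 46 26 47
f 32 47 21
f 46 47 32
f 20 32 30
f 32 21 31
f 30 31 19
f 32 31 30
f 20 30 37
f 30 19 36
f 37 36 23
f 30 36 37
f 20 37 42
f 37 23 43
f 42 43 25
f 37 43 42
f 20 42 46
f 42 25 49
f 46 49 26
f 42 49 46
f 21 47 35
f 47 26 48
f 35 48 22
f 47 48 35
f 19 31 55
f 31 21 56
f 55 56 28
f 31 56 55
f 23 36 52
f 36 19 51
f 52 51 27
f 36 51 52
f 25 43 44
f 43 23 40
f 44 40 24
f 43 40 44
f 26 49 45
f 49 25 41
f 45 41 18
f 49 41 45



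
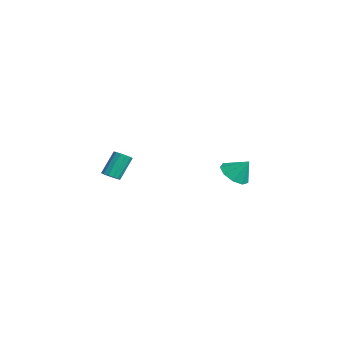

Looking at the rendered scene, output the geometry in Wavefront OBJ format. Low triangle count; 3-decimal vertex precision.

v 3.579 -3.948 -2.77
v 3.945 -4.196 -2.496
v 3.587 -3.381 -1.277
v 3.221 -3.132 -1.55
v 4.075 -3.962 -2.615
v 3.717 -3.147 -1.395
v 4.048 -3.724 -2.782
v 3.69 -2.908 -1.563
v 3.872 -3.556 -2.946
v 3.514 -2.74 -1.727
v 3.603 -3.513 -3.054
v 3.245 -2.697 -1.834
v 3.326 -3.608 -3.071
v 2.968 -2.792 -1.852
v 3.13 -3.811 -2.993
v 2.772 -2.995 -1.774
v 3.076 -4.057 -2.844
v 2.718 -3.242 -1.625
v 3.182 -4.269 -2.671
v 2.824 -3.453 -1.452
v 3.414 -4.379 -2.53
v 3.056 -3.563 -1.311
v 3.698 -4.352 -2.465
v 3.34 -3.536 -1.245
v 2.487 3.361 -4.283
v 2.926 3.953 -4.867
v 2.993 3.959 -3.297
v 2.347 4.186 -4.712
v 1.834 4.033 -4.356
v 1.626 3.566 -3.966
v 1.821 3.002 -3.725
v 2.328 2.607 -3.745
v 2.909 2.564 -4.017
v 3.293 2.895 -4.414
v 3.299 3.443 -4.75
f 2 1 5
f 2 5 3
f 3 5 6
f 3 6 4
f 5 1 7
f 5 7 6
f 6 7 8
f 6 8 4
f 7 1 9
f 7 9 8
f 8 9 10
f 8 10 4
f 9 1 11
f 9 11 10
f 10 11 12
f 10 12 4
f 11 1 13
f 11 13 12
f 12 13 14
f 12 14 4
f 13 1 15
f 13 15 14
f 14 15 16
f 14 16 4
f 15 1 17
f 15 17 16
f 16 17 18
f 16 18 4
f 17 1 19
f 17 19 18
f 18 19 20
f 18 20 4
f 19 1 21
f 19 21 20
f 20 21 22
f 20 22 4
f 21 1 23
f 21 23 22
f 22 23 24
f 22 24 4
f 23 1 2
f 23 2 24
f 24 2 3
f 24 3 4
f 26 25 28
f 26 28 27
f 28 25 29
f 28 29 27
f 29 25 30
f 29 30 27
f 30 25 31
f 30 31 27
f 31 25 32
f 31 32 27
f 32 25 33
f 32 33 27
f 33 25 34
f 33 34 27
f 34 25 35
f 34 35 27
f 35 25 26
f 35 26 27



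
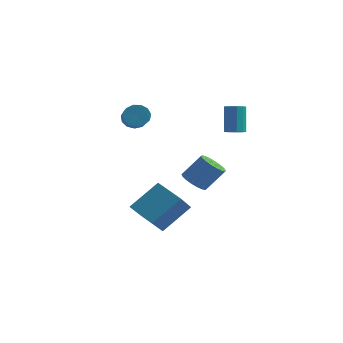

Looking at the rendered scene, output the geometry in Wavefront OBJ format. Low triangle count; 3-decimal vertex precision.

v 0.317 -4.265 -0.747
v 1 -4.402 -1.14
v 1.826 -3.833 0.094
v 1.143 -3.695 0.487
v 0.918 -4.07 -1.238
v 1.743 -3.501 -0.005
v 0.716 -3.777 -1.239
v 1.542 -3.207 -0.005
v 0.436 -3.58 -1.143
v 1.262 -3.01 0.091
v 0.132 -3.518 -0.968
v 0.958 -2.949 0.266
v -0.135 -3.605 -0.749
v 0.69 -3.035 0.485
v -0.313 -3.822 -0.53
v 0.513 -3.253 0.704
v -0.366 -4.127 -0.354
v 0.46 -3.558 0.88
v -0.283 -4.459 -0.255
v 0.542 -3.89 0.978
v -0.082 -4.753 -0.255
v 0.744 -4.183 0.979
v 0.198 -4.95 -0.351
v 1.024 -4.38 0.883
v 0.502 -5.011 -0.526
v 1.328 -4.442 0.708
v 0.77 -4.925 -0.745
v 1.595 -4.355 0.489
v 0.947 -4.707 -0.964
v 1.773 -4.138 0.27
v -3.049 -3.599 -4.089
v -3.007 -4.92 -2.911
v -2.036 -2.319 -2.69
v -1.994 -3.639 -1.512
v -1.506 -4.121 -4.728
v -1.464 -5.441 -3.55
v -0.493 -2.84 -3.329
v -0.451 -4.161 -2.151
v -3.868 -2.513 2.456
v -3.474 -2.049 2.858
v -2.718 -3.322 3.587
v -3.112 -3.787 3.184
v -3.815 -2.128 3.074
v -3.059 -3.401 3.802
v -4.173 -2.33 3.093
v -3.417 -3.603 3.822
v -4.434 -2.59 2.91
v -3.679 -3.863 3.638
v -4.516 -2.825 2.583
v -3.76 -4.098 3.311
v -4.391 -2.962 2.215
v -3.636 -4.235 2.944
v -4.101 -2.956 1.924
v -3.345 -4.229 2.653
v -3.736 -2.81 1.802
v -2.981 -4.083 2.53
v -3.414 -2.569 1.887
v -2.658 -3.842 2.616
v -3.235 -2.311 2.153
v -2.479 -3.584 2.882
v -3.258 -2.117 2.515
v -2.502 -3.39 3.244
v 1.569 -1.992 2.158
v 2.098 -1.755 2.158
v 1.82 -1.131 3.681
v 1.291 -1.368 3.682
v 1.835 -1.501 2.005
v 1.557 -0.876 3.529
v 1.448 -1.476 1.924
v 1.17 -0.851 3.448
v 1.117 -1.693 1.953
v 0.839 -1.068 3.476
v 0.998 -2.05 2.078
v 0.719 -1.425 3.601
v 1.146 -2.38 2.24
v 0.868 -1.755 3.764
v 1.492 -2.529 2.364
v 1.214 -1.904 3.888
v 1.874 -2.427 2.392
v 1.596 -1.802 3.916
v 2.114 -2.121 2.311
v 1.836 -1.496 3.834
f 2 1 5
f 2 5 3
f 3 5 6
f 3 6 4
f 5 1 7
f 5 7 6
f 6 7 8
f 6 8 4
f 7 1 9
f 7 9 8
f 8 9 10
f 8 10 4
f 9 1 11
f 9 11 10
f 10 11 12
f 10 12 4
f 11 1 13
f 11 13 12
f 12 13 14
f 12 14 4
f 13 1 15
f 13 15 14
f 14 15 16
f 14 16 4
f 15 1 17
f 15 17 16
f 16 17 18
f 16 18 4
f 17 1 19
f 17 19 18
f 18 19 20
f 18 20 4
f 19 1 21
f 19 21 20
f 20 21 22
f 20 22 4
f 21 1 23
f 21 23 22
f 22 23 24
f 22 24 4
f 23 1 25
f 23 25 24
f 24 25 26
f 24 26 4
f 25 1 27
f 25 27 26
f 26 27 28
f 26 28 4
f 27 1 29
f 27 29 28
f 28 29 30
f 28 30 4
f 29 1 2
f 29 2 30
f 30 2 3
f 30 3 4
f 32 34 31
f 35 32 31
f 31 34 33
f 33 35 31
f 32 38 34
f 36 32 35
f 36 38 32
f 34 38 33
f 37 35 33
f 33 38 37
f 37 36 35
f 38 36 37
f 40 39 43
f 40 43 41
f 41 43 44
f 41 44 42
f 43 39 45
f 43 45 44
f 44 45 46
f 44 46 42
f 45 39 47
f 45 47 46
f 46 47 48
f 46 48 42
f 47 39 49
f 47 49 48
f 48 49 50
f 48 50 42
f 49 39 51
f 49 51 50
f 50 51 52
f 50 52 42
f 51 39 53
f 51 53 52
f 52 53 54
f 52 54 42
f 53 39 55
f 53 55 54
f 54 55 56
f 54 56 42
f 55 39 57
f 55 57 56
f 56 57 58
f 56 58 42
f 57 39 59
f 57 59 58
f 58 59 60
f 58 60 42
f 59 39 61
f 59 61 60
f 60 61 62
f 60 62 42
f 61 39 40
f 61 40 62
f 62 40 41
f 62 41 42
f 64 63 67
f 64 67 65
f 65 67 68
f 65 68 66
f 67 63 69
f 67 69 68
f 68 69 70
f 68 70 66
f 69 63 71
f 69 71 70
f 70 71 72
f 70 72 66
f 71 63 73
f 71 73 72
f 72 73 74
f 72 74 66
f 73 63 75
f 73 75 74
f 74 75 76
f 74 76 66
f 75 63 77
f 75 77 76
f 76 77 78
f 76 78 66
f 77 63 79
f 77 79 78
f 78 79 80
f 78 80 66
f 79 63 81
f 79 81 80
f 80 81 82
f 80 82 66
f 81 63 64
f 81 64 82
f 82 64 65
f 82 65 66



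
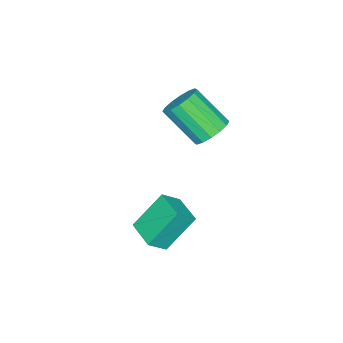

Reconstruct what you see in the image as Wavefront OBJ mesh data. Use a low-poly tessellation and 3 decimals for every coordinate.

v -0.46 1.461 2.963
v 0.237 1.299 2.739
v 0.337 0.056 3.953
v -0.36 0.219 4.177
v 0.28 1.57 3.013
v 0.38 0.328 4.227
v 0.125 1.812 3.274
v 0.225 0.57 4.488
v -0.187 1.961 3.451
v -0.087 0.718 4.665
v -0.572 1.975 3.498
v -0.472 0.732 4.712
v -0.927 1.852 3.401
v -0.827 0.609 4.615
v -1.157 1.624 3.187
v -1.057 0.381 4.401
v -1.2 1.352 2.913
v -1.1 0.11 4.127
v -1.045 1.11 2.652
v -0.945 -0.132 3.866
v -0.733 0.962 2.475
v -0.633 -0.281 3.689
v -0.348 0.948 2.428
v -0.248 -0.295 3.642
v 0.007 1.071 2.525
v 0.107 -0.172 3.739
v 3.191 1.387 0.467
v 3.777 1.068 1.025
v 2.326 1.967 1.709
v 2.913 1.648 2.266
v 3.787 2.392 0.414
v 4.374 2.073 0.971
v 2.923 2.972 1.655
v 3.509 2.653 2.213
f 2 1 5
f 2 5 3
f 3 5 6
f 3 6 4
f 5 1 7
f 5 7 6
f 6 7 8
f 6 8 4
f 7 1 9
f 7 9 8
f 8 9 10
f 8 10 4
f 9 1 11
f 9 11 10
f 10 11 12
f 10 12 4
f 11 1 13
f 11 13 12
f 12 13 14
f 12 14 4
f 13 1 15
f 13 15 14
f 14 15 16
f 14 16 4
f 15 1 17
f 15 17 16
f 16 17 18
f 16 18 4
f 17 1 19
f 17 19 18
f 18 19 20
f 18 20 4
f 19 1 21
f 19 21 20
f 20 21 22
f 20 22 4
f 21 1 23
f 21 23 22
f 22 23 24
f 22 24 4
f 23 1 25
f 23 25 24
f 24 25 26
f 24 26 4
f 25 1 2
f 25 2 26
f 26 2 3
f 26 3 4
f 28 30 27
f 31 28 27
f 27 30 29
f 29 31 27
f 28 34 30
f 32 28 31
f 32 34 28
f 30 34 29
f 33 31 29
f 29 34 33
f 33 32 31
f 34 32 33



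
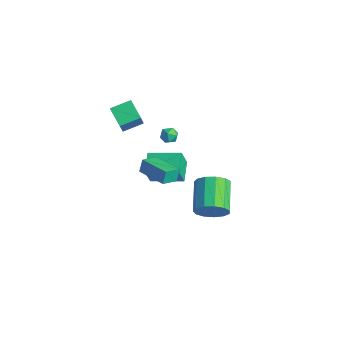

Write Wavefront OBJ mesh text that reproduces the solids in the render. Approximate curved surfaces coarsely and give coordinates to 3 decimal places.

v 4.656 -0.557 -1.022
v 5.341 -0.124 -0.293
v 3.669 0.93 0.651
v 2.984 0.497 -0.078
v 5.321 0.268 -0.765
v 3.649 1.322 0.179
v 5.09 0.398 -1.319
v 3.418 1.451 -0.375
v 4.721 0.225 -1.779
v 3.049 1.278 -0.835
v 4.332 -0.196 -1.998
v 2.66 0.857 -1.054
v 4.045 -0.732 -1.908
v 2.373 0.321 -0.964
v 3.953 -1.212 -1.536
v 2.281 -0.159 -0.592
v 4.084 -1.484 -1.001
v 2.412 -0.431 -0.057
v 4.396 -1.462 -0.473
v 2.724 -0.408 0.471
v 4.791 -1.152 -0.119
v 3.119 -0.098 0.825
v 5.143 -0.653 -0.052
v 3.471 0.4 0.892
v -2.247 -2.649 2.081
v -3.533 -2.608 2.75
v -1.992 -1.368 2.495
v -3.278 -1.328 3.164
v -1.622 -3.172 3.316
v -2.908 -3.132 3.985
v -1.367 -1.892 3.73
v -2.653 -1.851 4.399
v -3.53 -0.095 -5.05
v -3.249 -0.65 -3.641
v -4.715 0.789 -4.465
v -4.434 0.234 -3.056
v -2.126 1.546 -4.684
v -1.845 0.991 -3.275
v -3.311 2.43 -4.099
v -3.03 1.875 -2.69
v -3.709 2.009 -1.282
v -3.337 1.627 -1.675
v -4.123 1.133 -0.825
v -3.751 0.751 -1.218
v -3.466 1.115 -0.743
v -3.21 1.657 -1.026
v -4.25 1.103 -1.474
v -3.994 1.645 -1.757
v -3.671 1.068 -1.794
v -3.186 1.075 -1.342
v -4.274 1.685 -1.158
v -3.789 1.692 -0.706
v 1.002 -3.333 1.145
v 0.853 -3.035 1.992
v 0.774 -2.292 0.74
v 0.626 -1.994 1.587
v 2.934 -2.846 1.313
v 2.786 -2.548 2.16
v 2.707 -1.805 0.908
v 2.558 -1.507 1.755
f 2 1 5
f 2 5 3
f 3 5 6
f 3 6 4
f 5 1 7
f 5 7 6
f 6 7 8
f 6 8 4
f 7 1 9
f 7 9 8
f 8 9 10
f 8 10 4
f 9 1 11
f 9 11 10
f 10 11 12
f 10 12 4
f 11 1 13
f 11 13 12
f 12 13 14
f 12 14 4
f 13 1 15
f 13 15 14
f 14 15 16
f 14 16 4
f 15 1 17
f 15 17 16
f 16 17 18
f 16 18 4
f 17 1 19
f 17 19 18
f 18 19 20
f 18 20 4
f 19 1 21
f 19 21 20
f 20 21 22
f 20 22 4
f 21 1 23
f 21 23 22
f 22 23 24
f 22 24 4
f 23 1 2
f 23 2 24
f 24 2 3
f 24 3 4
f 26 28 25
f 29 26 25
f 25 28 27
f 27 29 25
f 26 32 28
f 30 26 29
f 30 32 26
f 28 32 27
f 31 29 27
f 27 32 31
f 31 30 29
f 32 30 31
f 34 36 33
f 37 34 33
f 33 36 35
f 35 37 33
f 34 40 36
f 38 34 37
f 38 40 34
f 36 40 35
f 39 37 35
f 35 40 39
f 39 38 37
f 40 38 39
f 41 52 46
f 41 46 42
f 41 42 48
f 41 48 51
f 41 51 52
f 42 46 50
f 46 52 45
f 52 51 43
f 51 48 47
f 48 42 49
f 44 50 45
f 44 45 43
f 44 43 47
f 44 47 49
f 44 49 50
f 45 50 46
f 43 45 52
f 47 43 51
f 49 47 48
f 50 49 42
f 54 56 53
f 57 54 53
f 53 56 55
f 55 57 53
f 54 60 56
f 58 54 57
f 58 60 54
f 56 60 55
f 59 57 55
f 55 60 59
f 59 58 57
f 60 58 59



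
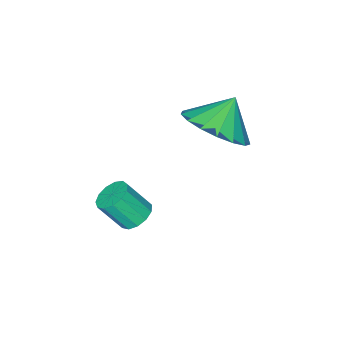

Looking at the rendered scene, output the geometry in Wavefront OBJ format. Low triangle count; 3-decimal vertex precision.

v 1.32 2.573 -4.067
v 1.77 2.543 -4.306
v 2.17 2.076 -3.492
v 1.72 2.107 -3.253
v 1.77 2.792 -4.163
v 2.171 2.326 -3.349
v 1.628 2.972 -3.99
v 2.028 2.506 -3.176
v 1.388 3.025 -3.841
v 1.788 2.559 -3.027
v 1.126 2.935 -3.764
v 1.527 2.469 -2.95
v 0.926 2.73 -3.783
v 1.326 2.264 -2.969
v 0.851 2.475 -3.893
v 1.251 2.009 -3.079
v 0.924 2.251 -4.057
v 1.325 1.785 -3.243
v 1.124 2.13 -4.225
v 1.524 1.663 -3.411
v 1.385 2.149 -4.342
v 1.785 1.682 -3.528
v 1.626 2.303 -4.372
v 2.026 1.836 -3.558
v -1.306 2.703 -2.094
v -0.564 2.438 -1.462
v -2.014 2.697 -1.266
v -0.557 2.921 -1.453
v -0.721 3.354 -1.591
v -1.02 3.638 -1.844
v -1.384 3.708 -2.154
v -1.73 3.547 -2.451
v -1.979 3.193 -2.666
v -2.074 2.727 -2.75
v -1.993 2.255 -2.684
v -1.755 1.885 -2.483
v -1.414 1.703 -2.193
v -1.048 1.75 -1.88
v -0.741 2.015 -1.617
f 2 1 5
f 2 5 3
f 3 5 6
f 3 6 4
f 5 1 7
f 5 7 6
f 6 7 8
f 6 8 4
f 7 1 9
f 7 9 8
f 8 9 10
f 8 10 4
f 9 1 11
f 9 11 10
f 10 11 12
f 10 12 4
f 11 1 13
f 11 13 12
f 12 13 14
f 12 14 4
f 13 1 15
f 13 15 14
f 14 15 16
f 14 16 4
f 15 1 17
f 15 17 16
f 16 17 18
f 16 18 4
f 17 1 19
f 17 19 18
f 18 19 20
f 18 20 4
f 19 1 21
f 19 21 20
f 20 21 22
f 20 22 4
f 21 1 23
f 21 23 22
f 22 23 24
f 22 24 4
f 23 1 2
f 23 2 24
f 24 2 3
f 24 3 4
f 26 25 28
f 26 28 27
f 28 25 29
f 28 29 27
f 29 25 30
f 29 30 27
f 30 25 31
f 30 31 27
f 31 25 32
f 31 32 27
f 32 25 33
f 32 33 27
f 33 25 34
f 33 34 27
f 34 25 35
f 34 35 27
f 35 25 36
f 35 36 27
f 36 25 37
f 36 37 27
f 37 25 38
f 37 38 27
f 38 25 39
f 38 39 27
f 39 25 26
f 39 26 27



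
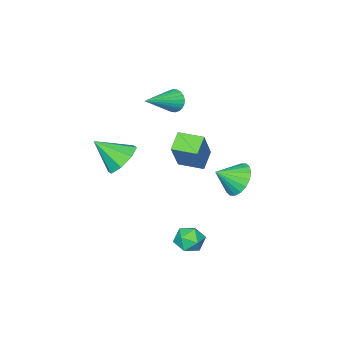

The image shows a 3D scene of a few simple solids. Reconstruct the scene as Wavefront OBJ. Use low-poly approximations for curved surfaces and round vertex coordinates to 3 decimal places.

v 2.936 -1.16 2.674
v 3.485 -1.583 1.886
v 3.724 -2.28 3.826
v 3.866 -0.964 2.228
v 3.702 -0.459 2.832
v 3.089 -0.365 3.343
v 2.387 -0.736 3.462
v 2.006 -1.355 3.12
v 2.17 -1.86 2.517
v 2.783 -1.954 2.005
v -3.441 -3.908 2.614
v -3.169 -3.579 2.022
v -1.439 -4.032 3.466
v -3.226 -3.355 2.189
v -3.316 -3.215 2.42
v -3.425 -3.181 2.681
v -3.536 -3.257 2.932
v -3.633 -3.433 3.134
v -3.701 -3.68 3.257
v -3.729 -3.963 3.283
v -3.714 -4.236 3.206
v -3.657 -4.46 3.039
v -3.567 -4.6 2.808
v -3.458 -4.634 2.547
v -3.347 -4.558 2.296
v -3.25 -4.383 2.094
v -3.182 -4.135 1.971
v -3.153 -3.853 1.945
v -0.754 -0.575 1.972
v 0.254 -0.082 3.805
v -1.299 0.638 1.944
v -0.29 1.132 3.778
v 0.13 -0.192 1.382
v 1.139 0.302 3.216
v -0.414 1.022 1.355
v 0.594 1.515 3.188
v -3.306 0.661 -1.099
v -2.63 0.748 -1.91
v -2.294 0.039 -0.321
v -2.564 1.151 -1.674
v -2.644 1.457 -1.325
v -2.856 1.605 -0.93
v -3.157 1.567 -0.569
v -3.488 1.349 -0.313
v -3.782 0.994 -0.212
v -3.983 0.574 -0.287
v -4.049 0.171 -0.523
v -3.969 -0.135 -0.873
v -3.757 -0.284 -1.267
v -3.456 -0.245 -1.628
v -3.125 -0.027 -1.885
v -2.831 0.327 -1.985
v 1.901 3.343 -1.162
v 2.695 3.552 -1.033
v 2.285 2.108 -1.527
v 3.079 2.317 -1.398
v 2.558 2.244 -0.754
v 2.321 3.008 -0.529
v 2.659 2.652 -2.031
v 2.422 3.416 -1.806
v 3.163 3.125 -1.57
v 3.101 2.873 -0.781
v 1.879 2.787 -1.779
v 1.817 2.535 -0.99
f 2 1 4
f 2 4 3
f 4 1 5
f 4 5 3
f 5 1 6
f 5 6 3
f 6 1 7
f 6 7 3
f 7 1 8
f 7 8 3
f 8 1 9
f 8 9 3
f 9 1 10
f 9 10 3
f 10 1 2
f 10 2 3
f 12 11 14
f 12 14 13
f 14 11 15
f 14 15 13
f 15 11 16
f 15 16 13
f 16 11 17
f 16 17 13
f 17 11 18
f 17 18 13
f 18 11 19
f 18 19 13
f 19 11 20
f 19 20 13
f 20 11 21
f 20 21 13
f 21 11 22
f 21 22 13
f 22 11 23
f 22 23 13
f 23 11 24
f 23 24 13
f 24 11 25
f 24 25 13
f 25 11 26
f 25 26 13
f 26 11 27
f 26 27 13
f 27 11 28
f 27 28 13
f 28 11 12
f 28 12 13
f 30 32 29
f 33 30 29
f 29 32 31
f 31 33 29
f 30 36 32
f 34 30 33
f 34 36 30
f 32 36 31
f 35 33 31
f 31 36 35
f 35 34 33
f 36 34 35
f 38 37 40
f 38 40 39
f 40 37 41
f 40 41 39
f 41 37 42
f 41 42 39
f 42 37 43
f 42 43 39
f 43 37 44
f 43 44 39
f 44 37 45
f 44 45 39
f 45 37 46
f 45 46 39
f 46 37 47
f 46 47 39
f 47 37 48
f 47 48 39
f 48 37 49
f 48 49 39
f 49 37 50
f 49 50 39
f 50 37 51
f 50 51 39
f 51 37 52
f 51 52 39
f 52 37 38
f 52 38 39
f 53 64 58
f 53 58 54
f 53 54 60
f 53 60 63
f 53 63 64
f 54 58 62
f 58 64 57
f 64 63 55
f 63 60 59
f 60 54 61
f 56 62 57
f 56 57 55
f 56 55 59
f 56 59 61
f 56 61 62
f 57 62 58
f 55 57 64
f 59 55 63
f 61 59 60
f 62 61 54



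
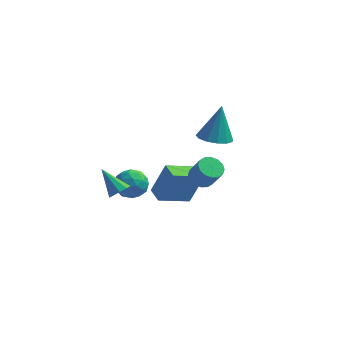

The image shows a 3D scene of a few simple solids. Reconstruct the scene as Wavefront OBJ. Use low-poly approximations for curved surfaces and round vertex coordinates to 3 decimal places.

v -0.733 -1.71 1.52
v 0.02 -2.208 1.564
v -1.3 -2.652 0.556
v -0.547 -3.15 0.6
v -1.104 -3.109 1.311
v -0.754 -2.527 1.907
v -0.526 -2.333 0.213
v -0.176 -1.751 0.809
v 0.148 -2.593 0.757
v -0.209 -3.073 1.435
v -1.071 -1.787 0.685
v -1.428 -2.267 1.363
v -0.307 -1.876 1.627
v -0.973 -2.984 0.493
v -1.301 -2.96 0.911
v -0.858 -3.253 0.937
v -0.762 -2.063 1.828
v -0.319 -2.356 1.854
v -0.979 -2.886 1.705
v -0.961 -2.504 0.266
v -0.518 -2.797 0.292
v -0.422 -1.607 1.183
v 0.021 -1.9 1.209
v -0.301 -1.974 0.415
v 0.211 -2.395 1.178
v -0.122 -2.949 0.611
v -0.11 -2.469 0.384
v 0.096 -2.126 0.734
v 0.001 -2.677 1.577
v -0.332 -3.231 1.01
v -0.659 -3.207 1.428
v -0.453 -2.865 1.778
v 0.077 -2.904 1.102
v -0.948 -1.629 1.11
v -1.281 -2.183 0.543
v -0.827 -1.995 0.342
v -0.621 -1.653 0.692
v -1.158 -1.911 1.509
v -1.491 -2.465 0.942
v -1.376 -2.734 1.386
v -1.17 -2.391 1.736
v -1.357 -1.956 1.018
v -0.814 -3.929 1.551
v -0.448 -4.096 1.996
v -1.846 -3.371 2.609
v -0.361 -3.712 1.879
v -0.486 -3.43 1.608
v -0.764 -3.382 1.31
v -1.066 -3.59 1.126
v -1.25 -3.956 1.14
v -1.23 -4.31 1.347
v -1.015 -4.486 1.649
v -0.706 -4.401 1.906
v 2.888 -2.911 2.494
v 3.47 -2.679 2.257
v 4.034 -3.017 3.309
v 3.452 -3.249 3.546
v 3.327 -2.409 2.421
v 3.89 -2.748 3.472
v 3.065 -2.274 2.604
v 3.628 -2.612 3.656
v 2.756 -2.309 2.758
v 3.32 -2.648 3.81
v 2.483 -2.506 2.841
v 3.046 -2.844 3.893
v 2.318 -2.811 2.832
v 2.882 -3.149 3.883
v 2.306 -3.143 2.731
v 2.87 -3.481 3.783
v 2.45 -3.412 2.568
v 3.013 -3.751 3.619
v 2.712 -3.548 2.384
v 3.275 -3.886 3.436
v 3.02 -3.512 2.23
v 3.584 -3.851 3.282
v 3.294 -3.316 2.147
v 3.857 -3.654 3.199
v 3.458 -3.011 2.157
v 4.022 -3.349 3.208
v 2.348 2.808 1.253
v 2.824 3.588 0.958
v 2.572 3.432 3.267
v 2.301 3.725 0.974
v 1.793 3.572 1.078
v 1.461 3.175 1.238
v 1.411 2.662 1.403
v 1.658 2.196 1.52
v 2.124 1.924 1.552
v 2.662 1.932 1.49
v 3.099 2.219 1.352
v 3.298 2.693 1.183
v 3.196 3.203 1.036
v -0.202 -0.314 -0.911
v 0.487 -0.075 0.897
v 1.132 0.773 -1.563
v 1.821 1.012 0.245
v 0.359 -1.072 -1.025
v 1.048 -0.833 0.783
v 1.693 0.015 -1.677
v 2.382 0.254 0.131
f 1 38 17
f 38 12 41
f 17 41 6
f 38 41 17
f 1 17 13
f 17 6 18
f 13 18 2
f 17 18 13
f 1 13 22
f 13 2 23
f 22 23 8
f 13 23 22
f 1 22 34
f 22 8 37
f 34 37 11
f 22 37 34
f 1 34 38
f 34 11 42
f 38 42 12
f 34 42 38
f 2 18 29
f 18 6 32
f 29 32 10
f 18 32 29
f 6 41 19
f 41 12 40
f 19 40 5
f 41 40 19
f 12 42 39
f 42 11 35
f 39 35 3
f 42 35 39
f 11 37 36
f 37 8 24
f 36 24 7
f 37 24 36
f 8 23 28
f 23 2 25
f 28 25 9
f 23 25 28
f 4 30 16
f 30 10 31
f 16 31 5
f 30 31 16
f 4 16 14
f 16 5 15
f 14 15 3
f 16 15 14
f 4 14 21
f 14 3 20
f 21 20 7
f 14 20 21
f 4 21 26
f 21 7 27
f 26 27 9
f 21 27 26
f 4 26 30
f 26 9 33
f 30 33 10
f 26 33 30
f 5 31 19
f 31 10 32
f 19 32 6
f 31 32 19
f 3 15 39
f 15 5 40
f 39 40 12
f 15 40 39
f 7 20 36
f 20 3 35
f 36 35 11
f 20 35 36
f 9 27 28
f 27 7 24
f 28 24 8
f 27 24 28
f 10 33 29
f 33 9 25
f 29 25 2
f 33 25 29
f 44 43 46
f 44 46 45
f 46 43 47
f 46 47 45
f 47 43 48
f 47 48 45
f 48 43 49
f 48 49 45
f 49 43 50
f 49 50 45
f 50 43 51
f 50 51 45
f 51 43 52
f 51 52 45
f 52 43 53
f 52 53 45
f 53 43 44
f 53 44 45
f 55 54 58
f 55 58 56
f 56 58 59
f 56 59 57
f 58 54 60
f 58 60 59
f 59 60 61
f 59 61 57
f 60 54 62
f 60 62 61
f 61 62 63
f 61 63 57
f 62 54 64
f 62 64 63
f 63 64 65
f 63 65 57
f 64 54 66
f 64 66 65
f 65 66 67
f 65 67 57
f 66 54 68
f 66 68 67
f 67 68 69
f 67 69 57
f 68 54 70
f 68 70 69
f 69 70 71
f 69 71 57
f 70 54 72
f 70 72 71
f 71 72 73
f 71 73 57
f 72 54 74
f 72 74 73
f 73 74 75
f 73 75 57
f 74 54 76
f 74 76 75
f 75 76 77
f 75 77 57
f 76 54 78
f 76 78 77
f 77 78 79
f 77 79 57
f 78 54 55
f 78 55 79
f 79 55 56
f 79 56 57
f 81 80 83
f 81 83 82
f 83 80 84
f 83 84 82
f 84 80 85
f 84 85 82
f 85 80 86
f 85 86 82
f 86 80 87
f 86 87 82
f 87 80 88
f 87 88 82
f 88 80 89
f 88 89 82
f 89 80 90
f 89 90 82
f 90 80 91
f 90 91 82
f 91 80 92
f 91 92 82
f 92 80 81
f 92 81 82
f 94 96 93
f 97 94 93
f 93 96 95
f 95 97 93
f 94 100 96
f 98 94 97
f 98 100 94
f 96 100 95
f 99 97 95
f 95 100 99
f 99 98 97
f 100 98 99



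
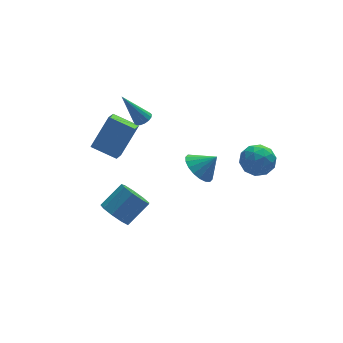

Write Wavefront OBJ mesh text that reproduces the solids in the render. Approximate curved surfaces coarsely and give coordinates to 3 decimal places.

v 0.653 0.958 -2.028
v 1.218 0.501 -2.715
v 1.527 0.722 -1.152
v 1.356 0.924 -2.738
v 1.355 1.353 -2.621
v 1.215 1.704 -2.386
v 0.963 1.908 -2.081
v 0.65 1.923 -1.765
v 0.338 1.747 -1.501
v 0.088 1.415 -1.342
v -0.05 0.993 -1.318
v -0.049 0.564 -1.435
v 0.092 0.213 -1.67
v 0.343 0.009 -1.976
v 0.656 -0.006 -2.292
v 0.968 0.169 -2.556
v -3.149 2.746 -1.657
v -4.223 3.716 -1.191
v -2.7 3.444 -2.076
v -3.773 4.414 -1.609
v -2.047 3.106 0.129
v -3.12 4.076 0.596
v -1.597 3.804 -0.289
v -2.671 4.774 0.177
v 2.721 -2.133 0.674
v 3.204 -2.911 0.984
v 1.476 -2.569 1.516
v 1.959 -3.347 1.826
v 2.224 -2.465 2.12
v 2.994 -2.195 1.6
v 1.686 -3.285 0.9
v 2.456 -3.015 0.38
v 2.564 -3.623 1.124
v 2.897 -3.117 1.878
v 1.783 -2.363 0.622
v 2.116 -1.857 1.376
v 3.072 -2.484 0.755
v 1.608 -2.996 1.745
v 1.764 -2.477 1.918
v 2.048 -2.935 2.1
v 2.948 -2.063 1.117
v 3.232 -2.521 1.3
v 2.656 -2.258 1.967
v 1.448 -2.959 1.2
v 1.732 -3.417 1.383
v 2.632 -2.545 0.4
v 2.916 -3.003 0.582
v 2.024 -3.222 0.533
v 2.98 -3.36 1.02
v 2.248 -3.616 1.515
v 2.088 -3.579 0.971
v 2.54 -3.421 0.665
v 3.175 -3.062 1.463
v 2.443 -3.318 1.958
v 2.599 -2.8 2.131
v 3.051 -2.641 1.825
v 2.799 -3.481 1.546
v 2.237 -2.162 0.542
v 1.505 -2.418 1.037
v 1.629 -2.839 0.675
v 2.081 -2.68 0.369
v 2.432 -1.864 0.985
v 1.7 -2.12 1.48
v 2.14 -2.059 1.835
v 2.592 -1.901 1.529
v 1.881 -1.999 0.954
v -1.405 3.704 0.278
v -1.05 3.419 0.55
v -2.395 4.116 2.002
v -0.949 3.674 0.547
v -0.97 3.937 0.472
v -1.108 4.137 0.345
v -1.325 4.222 0.2
v -1.564 4.167 0.076
v -1.76 3.988 0.006
v -1.861 3.733 0.009
v -1.84 3.47 0.085
v -1.702 3.27 0.212
v -1.485 3.185 0.357
v -1.246 3.24 0.481
v -4.057 0.251 -3.808
v -3.449 -0.051 -4.445
v -2.216 0.328 -3.448
v -2.823 0.629 -2.812
v -3.568 0.568 -4.533
v -2.335 0.947 -3.537
v -3.915 1.038 -4.282
v -2.682 1.417 -3.286
v -4.329 1.14 -3.81
v -3.096 1.519 -2.813
v -4.615 0.826 -3.336
v -3.382 1.204 -2.34
v -4.64 0.242 -3.084
v -3.406 0.621 -2.087
v -4.392 -0.337 -3.17
v -3.159 0.042 -2.174
v -3.987 -0.642 -3.555
v -2.754 -0.263 -2.559
v -3.615 -0.529 -4.059
v -2.382 -0.15 -3.062
f 2 1 4
f 2 4 3
f 4 1 5
f 4 5 3
f 5 1 6
f 5 6 3
f 6 1 7
f 6 7 3
f 7 1 8
f 7 8 3
f 8 1 9
f 8 9 3
f 9 1 10
f 9 10 3
f 10 1 11
f 10 11 3
f 11 1 12
f 11 12 3
f 12 1 13
f 12 13 3
f 13 1 14
f 13 14 3
f 14 1 15
f 14 15 3
f 15 1 16
f 15 16 3
f 16 1 2
f 16 2 3
f 18 20 17
f 21 18 17
f 17 20 19
f 19 21 17
f 18 24 20
f 22 18 21
f 22 24 18
f 20 24 19
f 23 21 19
f 19 24 23
f 23 22 21
f 24 22 23
f 25 62 41
f 62 36 65
f 41 65 30
f 62 65 41
f 25 41 37
f 41 30 42
f 37 42 26
f 41 42 37
f 25 37 46
f 37 26 47
f 46 47 32
f 37 47 46
f 25 46 58
f 46 32 61
f 58 61 35
f 46 61 58
f 25 58 62
f 58 35 66
f 62 66 36
f 58 66 62
f 26 42 53
f 42 30 56
f 53 56 34
f 42 56 53
f 30 65 43
f 65 36 64
f 43 64 29
f 65 64 43
f 36 66 63
f 66 35 59
f 63 59 27
f 66 59 63
f 35 61 60
f 61 32 48
f 60 48 31
f 61 48 60
f 32 47 52
f 47 26 49
f 52 49 33
f 47 49 52
f 28 54 40
f 54 34 55
f 40 55 29
f 54 55 40
f 28 40 38
f 40 29 39
f 38 39 27
f 40 39 38
f 28 38 45
f 38 27 44
f 45 44 31
f 38 44 45
f 28 45 50
f 45 31 51
f 50 51 33
f 45 51 50
f 28 50 54
f 50 33 57
f 54 57 34
f 50 57 54
f 29 55 43
f 55 34 56
f 43 56 30
f 55 56 43
f 27 39 63
f 39 29 64
f 63 64 36
f 39 64 63
f 31 44 60
f 44 27 59
f 60 59 35
f 44 59 60
f 33 51 52
f 51 31 48
f 52 48 32
f 51 48 52
f 34 57 53
f 57 33 49
f 53 49 26
f 57 49 53
f 68 67 70
f 68 70 69
f 70 67 71
f 70 71 69
f 71 67 72
f 71 72 69
f 72 67 73
f 72 73 69
f 73 67 74
f 73 74 69
f 74 67 75
f 74 75 69
f 75 67 76
f 75 76 69
f 76 67 77
f 76 77 69
f 77 67 78
f 77 78 69
f 78 67 79
f 78 79 69
f 79 67 80
f 79 80 69
f 80 67 68
f 80 68 69
f 82 81 85
f 82 85 83
f 83 85 86
f 83 86 84
f 85 81 87
f 85 87 86
f 86 87 88
f 86 88 84
f 87 81 89
f 87 89 88
f 88 89 90
f 88 90 84
f 89 81 91
f 89 91 90
f 90 91 92
f 90 92 84
f 91 81 93
f 91 93 92
f 92 93 94
f 92 94 84
f 93 81 95
f 93 95 94
f 94 95 96
f 94 96 84
f 95 81 97
f 95 97 96
f 96 97 98
f 96 98 84
f 97 81 99
f 97 99 98
f 98 99 100
f 98 100 84
f 99 81 82
f 99 82 100
f 100 82 83
f 100 83 84



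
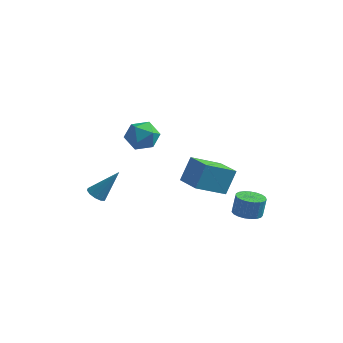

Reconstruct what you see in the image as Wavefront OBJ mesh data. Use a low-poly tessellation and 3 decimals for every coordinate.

v 3.814 3.324 -4.389
v 4.282 2.622 -4.283
v 4.394 2.875 -3.105
v 3.926 3.576 -3.211
v 4.529 2.864 -4.358
v 4.641 3.117 -3.18
v 4.651 3.186 -4.439
v 4.763 3.439 -3.261
v 4.629 3.531 -4.511
v 4.741 3.784 -3.333
v 4.466 3.841 -4.562
v 4.578 4.093 -3.384
v 4.19 4.061 -4.583
v 4.302 4.313 -3.405
v 3.85 4.153 -4.57
v 3.961 4.406 -3.392
v 3.503 4.102 -4.526
v 3.614 4.355 -3.348
v 3.209 3.917 -4.459
v 3.321 4.17 -3.281
v 3.021 3.629 -4.379
v 3.133 3.881 -3.201
v 2.969 3.288 -4.301
v 3.081 3.541 -3.123
v 3.064 2.953 -4.238
v 3.176 3.206 -3.06
v 3.288 2.683 -4.202
v 3.4 2.935 -3.024
v 3.604 2.523 -4.197
v 3.715 2.775 -3.019
v 3.955 2.501 -4.226
v 4.067 2.754 -3.048
v 2.303 -0.47 -0.409
v 2.593 0.286 0.971
v 1.065 0.491 -0.676
v 1.355 1.248 0.704
v 3.505 0.812 -1.364
v 3.795 1.569 0.016
v 2.267 1.774 -1.631
v 2.557 2.53 -0.251
v -1.046 1.079 2.433
v -0.722 0.633 3.291
v -1.098 -0.393 1.689
v -0.774 -0.839 2.547
v -1.708 -0.431 2.505
v -1.676 0.479 2.965
v -0.144 -0.239 2.015
v -0.112 0.671 2.475
v -0.165 -0.181 3.033
v -1.131 -0.3 3.336
v -0.689 0.54 1.644
v -1.655 0.421 1.947
v -3.599 0.104 -2.747
v -3.152 -0.313 -2.851
v -2.561 0.816 -1.153
v -3.066 0.004 -3.048
v -3.184 0.359 -3.131
v -3.46 0.617 -3.066
v -3.789 0.678 -2.88
v -4.045 0.521 -2.642
v -4.131 0.204 -2.445
v -4.013 -0.152 -2.363
v -3.737 -0.409 -2.427
v -3.408 -0.471 -2.613
f 2 1 5
f 2 5 3
f 3 5 6
f 3 6 4
f 5 1 7
f 5 7 6
f 6 7 8
f 6 8 4
f 7 1 9
f 7 9 8
f 8 9 10
f 8 10 4
f 9 1 11
f 9 11 10
f 10 11 12
f 10 12 4
f 11 1 13
f 11 13 12
f 12 13 14
f 12 14 4
f 13 1 15
f 13 15 14
f 14 15 16
f 14 16 4
f 15 1 17
f 15 17 16
f 16 17 18
f 16 18 4
f 17 1 19
f 17 19 18
f 18 19 20
f 18 20 4
f 19 1 21
f 19 21 20
f 20 21 22
f 20 22 4
f 21 1 23
f 21 23 22
f 22 23 24
f 22 24 4
f 23 1 25
f 23 25 24
f 24 25 26
f 24 26 4
f 25 1 27
f 25 27 26
f 26 27 28
f 26 28 4
f 27 1 29
f 27 29 28
f 28 29 30
f 28 30 4
f 29 1 31
f 29 31 30
f 30 31 32
f 30 32 4
f 31 1 2
f 31 2 32
f 32 2 3
f 32 3 4
f 34 36 33
f 37 34 33
f 33 36 35
f 35 37 33
f 34 40 36
f 38 34 37
f 38 40 34
f 36 40 35
f 39 37 35
f 35 40 39
f 39 38 37
f 40 38 39
f 41 52 46
f 41 46 42
f 41 42 48
f 41 48 51
f 41 51 52
f 42 46 50
f 46 52 45
f 52 51 43
f 51 48 47
f 48 42 49
f 44 50 45
f 44 45 43
f 44 43 47
f 44 47 49
f 44 49 50
f 45 50 46
f 43 45 52
f 47 43 51
f 49 47 48
f 50 49 42
f 54 53 56
f 54 56 55
f 56 53 57
f 56 57 55
f 57 53 58
f 57 58 55
f 58 53 59
f 58 59 55
f 59 53 60
f 59 60 55
f 60 53 61
f 60 61 55
f 61 53 62
f 61 62 55
f 62 53 63
f 62 63 55
f 63 53 64
f 63 64 55
f 64 53 54
f 64 54 55



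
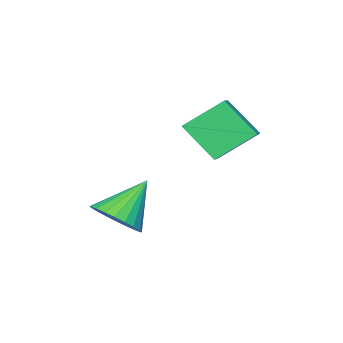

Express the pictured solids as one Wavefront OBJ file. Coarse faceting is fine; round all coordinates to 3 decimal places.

v 3.077 2.513 -4.608
v 3.843 2.334 -3.853
v 1.643 2.687 -3.112
v 3.858 2.758 -3.888
v 3.754 3.144 -4.033
v 3.547 3.434 -4.265
v 3.269 3.584 -4.549
v 2.961 3.571 -4.843
v 2.671 3.397 -5.1
v 2.443 3.088 -5.283
v 2.311 2.691 -5.363
v 2.296 2.268 -5.328
v 2.4 1.881 -5.184
v 2.607 1.591 -4.951
v 2.886 1.441 -4.667
v 3.193 1.455 -4.374
v 3.483 1.629 -4.116
v 3.711 1.938 -3.933
v -0.89 3.782 -2.511
v -0.61 2.461 -1.145
v -2.079 4.737 -1.344
v -1.799 3.416 0.022
v -0.041 4.364 -2.122
v 0.239 3.043 -0.756
v -1.23 5.319 -0.955
v -0.95 3.998 0.411
f 2 1 4
f 2 4 3
f 4 1 5
f 4 5 3
f 5 1 6
f 5 6 3
f 6 1 7
f 6 7 3
f 7 1 8
f 7 8 3
f 8 1 9
f 8 9 3
f 9 1 10
f 9 10 3
f 10 1 11
f 10 11 3
f 11 1 12
f 11 12 3
f 12 1 13
f 12 13 3
f 13 1 14
f 13 14 3
f 14 1 15
f 14 15 3
f 15 1 16
f 15 16 3
f 16 1 17
f 16 17 3
f 17 1 18
f 17 18 3
f 18 1 2
f 18 2 3
f 20 22 19
f 23 20 19
f 19 22 21
f 21 23 19
f 20 26 22
f 24 20 23
f 24 26 20
f 22 26 21
f 25 23 21
f 21 26 25
f 25 24 23
f 26 24 25

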